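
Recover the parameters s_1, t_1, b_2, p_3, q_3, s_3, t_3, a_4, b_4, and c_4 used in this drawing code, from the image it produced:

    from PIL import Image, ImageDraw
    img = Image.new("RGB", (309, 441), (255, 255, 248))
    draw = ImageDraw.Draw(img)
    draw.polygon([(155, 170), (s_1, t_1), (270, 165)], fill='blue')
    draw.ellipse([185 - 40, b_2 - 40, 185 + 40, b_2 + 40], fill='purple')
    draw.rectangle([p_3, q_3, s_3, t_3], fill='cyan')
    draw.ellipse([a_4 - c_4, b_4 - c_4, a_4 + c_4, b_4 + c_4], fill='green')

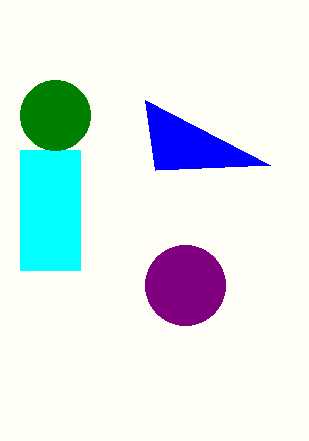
s_1 = 145; t_1 = 100; b_2 = 285; p_3 = 20; q_3 = 150; s_3 = 80; t_3 = 270; a_4 = 55; b_4 = 115; c_4 = 35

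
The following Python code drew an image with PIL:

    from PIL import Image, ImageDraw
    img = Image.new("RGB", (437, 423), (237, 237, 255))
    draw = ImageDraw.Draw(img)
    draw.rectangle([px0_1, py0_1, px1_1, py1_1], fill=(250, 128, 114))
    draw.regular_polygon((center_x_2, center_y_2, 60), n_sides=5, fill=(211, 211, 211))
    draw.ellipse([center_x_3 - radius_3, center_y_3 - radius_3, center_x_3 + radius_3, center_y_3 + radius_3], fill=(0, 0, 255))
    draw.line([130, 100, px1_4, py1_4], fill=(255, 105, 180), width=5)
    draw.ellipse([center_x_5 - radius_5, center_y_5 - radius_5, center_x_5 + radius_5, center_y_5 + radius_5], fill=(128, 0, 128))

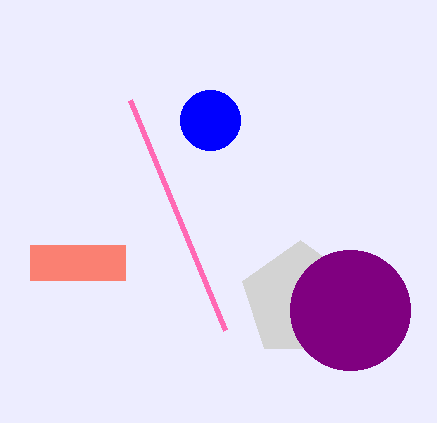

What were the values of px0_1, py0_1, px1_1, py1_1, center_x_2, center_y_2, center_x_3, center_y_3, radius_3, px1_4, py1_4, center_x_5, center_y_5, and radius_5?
px0_1 = 30
py0_1 = 245
px1_1 = 125
py1_1 = 280
center_x_2 = 300
center_y_2 = 300
center_x_3 = 210
center_y_3 = 120
radius_3 = 30
px1_4 = 225
py1_4 = 330
center_x_5 = 350
center_y_5 = 310
radius_5 = 60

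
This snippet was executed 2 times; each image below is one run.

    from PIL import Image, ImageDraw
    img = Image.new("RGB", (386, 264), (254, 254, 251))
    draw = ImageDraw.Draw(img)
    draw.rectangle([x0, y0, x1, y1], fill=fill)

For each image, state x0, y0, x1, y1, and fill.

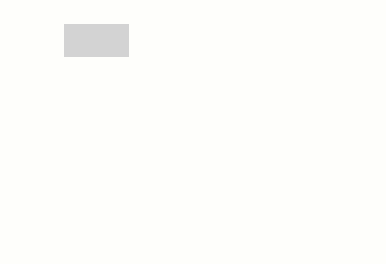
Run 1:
x0 = 64, y0 = 24, x1 = 128, y1 = 56, fill = 'lightgray'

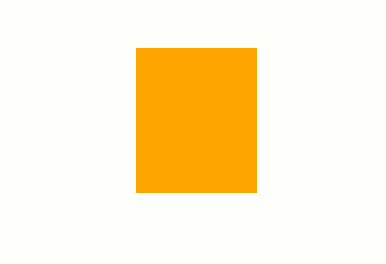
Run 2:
x0 = 136
y0 = 48
x1 = 256
y1 = 192
fill = 'orange'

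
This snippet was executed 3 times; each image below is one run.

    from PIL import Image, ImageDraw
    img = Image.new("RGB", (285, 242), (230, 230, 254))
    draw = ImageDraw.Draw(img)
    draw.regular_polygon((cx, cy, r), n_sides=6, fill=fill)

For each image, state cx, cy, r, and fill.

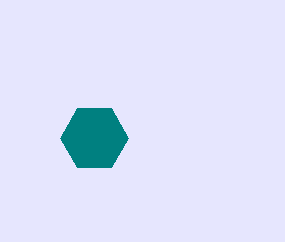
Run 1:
cx = 94, cy = 138, r = 34, fill = 'teal'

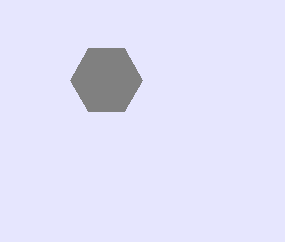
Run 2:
cx = 106
cy = 80
r = 36
fill = 'gray'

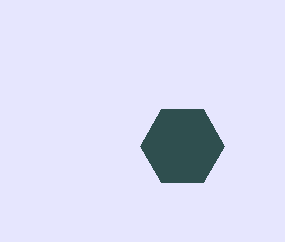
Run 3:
cx = 182, cy = 146, r = 42, fill = 'darkslategray'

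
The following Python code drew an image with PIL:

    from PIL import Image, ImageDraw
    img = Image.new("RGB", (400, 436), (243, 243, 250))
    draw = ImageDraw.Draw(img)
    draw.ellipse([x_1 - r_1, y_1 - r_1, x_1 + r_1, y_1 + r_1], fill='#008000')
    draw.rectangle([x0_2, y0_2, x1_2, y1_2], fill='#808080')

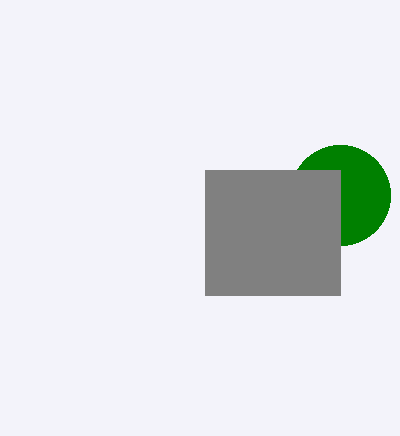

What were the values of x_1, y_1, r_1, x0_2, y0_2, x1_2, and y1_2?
x_1 = 340, y_1 = 195, r_1 = 50, x0_2 = 205, y0_2 = 170, x1_2 = 340, y1_2 = 295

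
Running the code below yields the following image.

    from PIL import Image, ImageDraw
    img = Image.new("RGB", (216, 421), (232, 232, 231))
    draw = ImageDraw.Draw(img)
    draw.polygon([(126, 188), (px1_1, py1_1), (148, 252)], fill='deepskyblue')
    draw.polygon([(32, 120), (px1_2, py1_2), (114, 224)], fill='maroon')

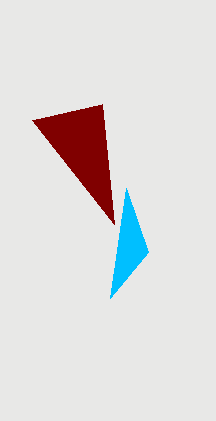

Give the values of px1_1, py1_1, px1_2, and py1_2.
px1_1 = 110
py1_1 = 298
px1_2 = 102
py1_2 = 104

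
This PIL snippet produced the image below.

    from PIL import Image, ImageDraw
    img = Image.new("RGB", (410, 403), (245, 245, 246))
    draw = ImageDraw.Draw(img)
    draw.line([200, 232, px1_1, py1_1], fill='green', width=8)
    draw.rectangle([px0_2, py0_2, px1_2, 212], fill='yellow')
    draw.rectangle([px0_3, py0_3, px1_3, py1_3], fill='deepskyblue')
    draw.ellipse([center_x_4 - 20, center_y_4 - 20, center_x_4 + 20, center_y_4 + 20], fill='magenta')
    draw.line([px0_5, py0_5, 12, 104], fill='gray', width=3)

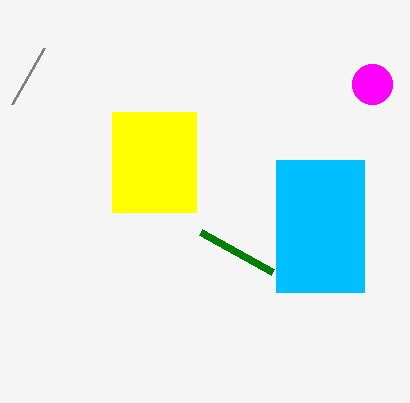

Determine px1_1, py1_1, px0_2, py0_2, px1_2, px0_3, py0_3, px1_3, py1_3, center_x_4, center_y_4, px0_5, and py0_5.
px1_1 = 272; py1_1 = 272; px0_2 = 112; py0_2 = 112; px1_2 = 196; px0_3 = 276; py0_3 = 160; px1_3 = 364; py1_3 = 292; center_x_4 = 372; center_y_4 = 84; px0_5 = 44; py0_5 = 48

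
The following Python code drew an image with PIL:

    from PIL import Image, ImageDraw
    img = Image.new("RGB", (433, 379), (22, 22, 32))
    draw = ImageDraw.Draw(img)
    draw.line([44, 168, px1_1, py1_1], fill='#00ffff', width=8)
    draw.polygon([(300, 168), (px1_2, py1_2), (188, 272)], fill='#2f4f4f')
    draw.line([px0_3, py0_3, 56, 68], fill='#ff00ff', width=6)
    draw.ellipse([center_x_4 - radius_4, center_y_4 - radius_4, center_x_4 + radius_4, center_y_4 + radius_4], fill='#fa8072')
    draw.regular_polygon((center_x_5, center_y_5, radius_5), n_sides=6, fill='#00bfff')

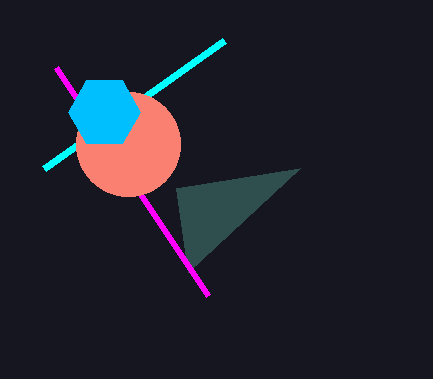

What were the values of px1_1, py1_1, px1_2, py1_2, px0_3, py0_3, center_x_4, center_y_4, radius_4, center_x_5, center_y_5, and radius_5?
px1_1 = 224
py1_1 = 40
px1_2 = 176
py1_2 = 188
px0_3 = 208
py0_3 = 296
center_x_4 = 128
center_y_4 = 144
radius_4 = 52
center_x_5 = 104
center_y_5 = 112
radius_5 = 36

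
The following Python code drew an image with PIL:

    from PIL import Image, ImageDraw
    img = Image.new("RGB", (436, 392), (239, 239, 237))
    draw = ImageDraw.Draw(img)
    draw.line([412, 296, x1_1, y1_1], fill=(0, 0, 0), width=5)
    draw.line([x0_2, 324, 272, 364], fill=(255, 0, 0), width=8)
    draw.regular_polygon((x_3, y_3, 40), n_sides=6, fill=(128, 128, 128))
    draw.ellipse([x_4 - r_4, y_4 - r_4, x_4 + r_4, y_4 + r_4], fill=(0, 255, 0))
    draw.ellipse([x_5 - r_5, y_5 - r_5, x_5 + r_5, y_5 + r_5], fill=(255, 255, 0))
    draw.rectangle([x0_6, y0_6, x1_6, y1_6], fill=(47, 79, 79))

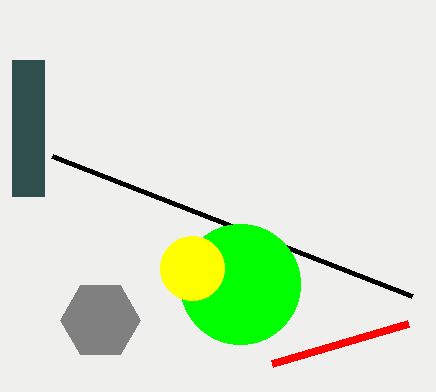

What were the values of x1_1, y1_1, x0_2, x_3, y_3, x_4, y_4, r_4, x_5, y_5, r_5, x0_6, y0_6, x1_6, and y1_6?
x1_1 = 52; y1_1 = 156; x0_2 = 408; x_3 = 100; y_3 = 320; x_4 = 240; y_4 = 284; r_4 = 60; x_5 = 192; y_5 = 268; r_5 = 32; x0_6 = 12; y0_6 = 60; x1_6 = 44; y1_6 = 196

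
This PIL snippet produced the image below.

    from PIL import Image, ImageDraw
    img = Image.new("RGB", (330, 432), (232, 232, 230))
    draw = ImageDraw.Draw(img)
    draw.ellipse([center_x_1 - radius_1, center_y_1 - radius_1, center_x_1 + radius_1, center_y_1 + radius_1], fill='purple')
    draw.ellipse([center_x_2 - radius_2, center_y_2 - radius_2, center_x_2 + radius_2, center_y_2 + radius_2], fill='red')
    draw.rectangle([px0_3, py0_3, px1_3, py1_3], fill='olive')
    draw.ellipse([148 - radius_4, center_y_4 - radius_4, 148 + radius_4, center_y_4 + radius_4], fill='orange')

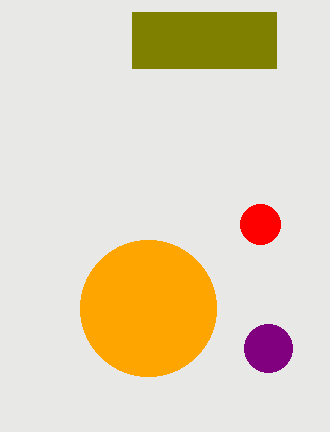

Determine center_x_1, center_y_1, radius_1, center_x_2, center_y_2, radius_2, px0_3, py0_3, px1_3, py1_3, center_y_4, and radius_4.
center_x_1 = 268
center_y_1 = 348
radius_1 = 24
center_x_2 = 260
center_y_2 = 224
radius_2 = 20
px0_3 = 132
py0_3 = 12
px1_3 = 276
py1_3 = 68
center_y_4 = 308
radius_4 = 68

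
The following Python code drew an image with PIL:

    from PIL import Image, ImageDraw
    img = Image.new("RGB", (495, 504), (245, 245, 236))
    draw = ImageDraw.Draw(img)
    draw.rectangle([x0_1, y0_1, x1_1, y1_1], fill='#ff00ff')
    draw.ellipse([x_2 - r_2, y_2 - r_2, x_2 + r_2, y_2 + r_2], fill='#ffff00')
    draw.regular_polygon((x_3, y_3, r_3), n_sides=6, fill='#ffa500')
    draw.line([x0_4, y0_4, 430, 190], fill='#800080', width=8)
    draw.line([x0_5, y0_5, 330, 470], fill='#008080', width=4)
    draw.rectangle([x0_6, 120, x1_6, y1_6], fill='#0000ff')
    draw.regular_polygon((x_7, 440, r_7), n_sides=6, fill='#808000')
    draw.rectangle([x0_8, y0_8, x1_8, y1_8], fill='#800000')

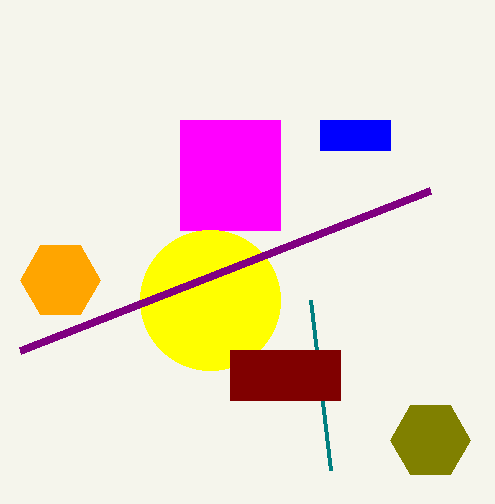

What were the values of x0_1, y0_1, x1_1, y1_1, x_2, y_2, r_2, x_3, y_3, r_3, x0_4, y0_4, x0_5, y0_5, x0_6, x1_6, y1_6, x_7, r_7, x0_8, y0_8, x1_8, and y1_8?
x0_1 = 180, y0_1 = 120, x1_1 = 280, y1_1 = 230, x_2 = 210, y_2 = 300, r_2 = 70, x_3 = 60, y_3 = 280, r_3 = 40, x0_4 = 20, y0_4 = 350, x0_5 = 310, y0_5 = 300, x0_6 = 320, x1_6 = 390, y1_6 = 150, x_7 = 430, r_7 = 40, x0_8 = 230, y0_8 = 350, x1_8 = 340, y1_8 = 400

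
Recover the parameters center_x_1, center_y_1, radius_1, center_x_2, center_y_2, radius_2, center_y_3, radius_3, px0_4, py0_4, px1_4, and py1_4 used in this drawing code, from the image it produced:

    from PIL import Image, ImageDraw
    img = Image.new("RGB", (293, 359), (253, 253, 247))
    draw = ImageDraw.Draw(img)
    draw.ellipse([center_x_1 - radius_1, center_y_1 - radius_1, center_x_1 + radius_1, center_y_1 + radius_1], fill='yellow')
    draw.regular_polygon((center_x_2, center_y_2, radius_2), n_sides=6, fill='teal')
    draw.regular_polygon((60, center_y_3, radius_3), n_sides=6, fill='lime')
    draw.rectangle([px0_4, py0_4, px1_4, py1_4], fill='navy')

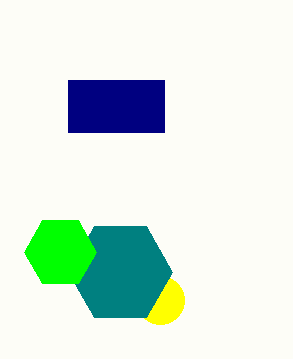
center_x_1 = 160; center_y_1 = 300; radius_1 = 24; center_x_2 = 120; center_y_2 = 272; radius_2 = 52; center_y_3 = 252; radius_3 = 36; px0_4 = 68; py0_4 = 80; px1_4 = 164; py1_4 = 132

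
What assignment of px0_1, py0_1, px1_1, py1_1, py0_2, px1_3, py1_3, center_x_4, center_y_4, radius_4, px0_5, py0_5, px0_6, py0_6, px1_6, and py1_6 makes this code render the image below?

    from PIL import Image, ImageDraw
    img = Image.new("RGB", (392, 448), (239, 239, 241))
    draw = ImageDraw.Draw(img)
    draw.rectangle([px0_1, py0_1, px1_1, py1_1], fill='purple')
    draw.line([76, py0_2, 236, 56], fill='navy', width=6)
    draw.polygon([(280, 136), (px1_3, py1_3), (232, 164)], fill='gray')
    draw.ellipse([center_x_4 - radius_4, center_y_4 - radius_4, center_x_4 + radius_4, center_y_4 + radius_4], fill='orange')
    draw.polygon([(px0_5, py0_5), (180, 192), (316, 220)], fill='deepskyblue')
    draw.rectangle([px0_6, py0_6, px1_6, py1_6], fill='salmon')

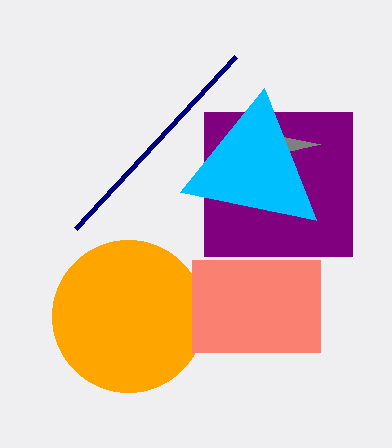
px0_1 = 204, py0_1 = 112, px1_1 = 352, py1_1 = 256, py0_2 = 228, px1_3 = 320, py1_3 = 144, center_x_4 = 128, center_y_4 = 316, radius_4 = 76, px0_5 = 264, py0_5 = 88, px0_6 = 192, py0_6 = 260, px1_6 = 320, py1_6 = 352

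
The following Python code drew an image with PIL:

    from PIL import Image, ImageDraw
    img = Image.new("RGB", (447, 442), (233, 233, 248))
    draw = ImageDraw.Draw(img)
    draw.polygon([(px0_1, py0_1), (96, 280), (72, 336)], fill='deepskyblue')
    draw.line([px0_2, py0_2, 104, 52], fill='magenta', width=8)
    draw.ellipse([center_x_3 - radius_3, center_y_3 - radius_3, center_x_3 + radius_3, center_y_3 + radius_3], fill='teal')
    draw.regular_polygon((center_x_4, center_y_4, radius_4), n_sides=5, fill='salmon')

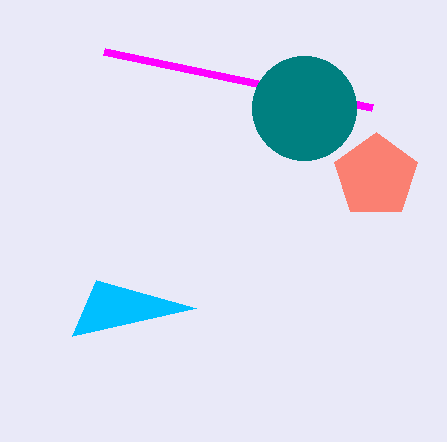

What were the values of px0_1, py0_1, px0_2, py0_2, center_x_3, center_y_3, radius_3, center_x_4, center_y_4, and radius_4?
px0_1 = 196, py0_1 = 308, px0_2 = 372, py0_2 = 108, center_x_3 = 304, center_y_3 = 108, radius_3 = 52, center_x_4 = 376, center_y_4 = 176, radius_4 = 44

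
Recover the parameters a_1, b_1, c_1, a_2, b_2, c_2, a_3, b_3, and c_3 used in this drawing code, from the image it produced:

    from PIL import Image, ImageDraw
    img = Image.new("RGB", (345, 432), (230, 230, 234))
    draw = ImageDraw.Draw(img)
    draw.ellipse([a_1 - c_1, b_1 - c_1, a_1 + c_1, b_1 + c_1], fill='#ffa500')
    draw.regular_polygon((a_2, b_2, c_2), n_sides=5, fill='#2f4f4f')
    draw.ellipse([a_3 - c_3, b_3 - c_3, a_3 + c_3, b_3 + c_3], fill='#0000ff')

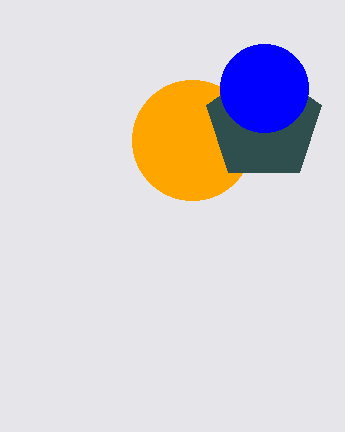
a_1 = 192
b_1 = 140
c_1 = 60
a_2 = 264
b_2 = 124
c_2 = 60
a_3 = 264
b_3 = 88
c_3 = 44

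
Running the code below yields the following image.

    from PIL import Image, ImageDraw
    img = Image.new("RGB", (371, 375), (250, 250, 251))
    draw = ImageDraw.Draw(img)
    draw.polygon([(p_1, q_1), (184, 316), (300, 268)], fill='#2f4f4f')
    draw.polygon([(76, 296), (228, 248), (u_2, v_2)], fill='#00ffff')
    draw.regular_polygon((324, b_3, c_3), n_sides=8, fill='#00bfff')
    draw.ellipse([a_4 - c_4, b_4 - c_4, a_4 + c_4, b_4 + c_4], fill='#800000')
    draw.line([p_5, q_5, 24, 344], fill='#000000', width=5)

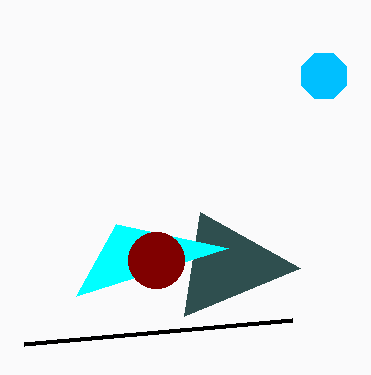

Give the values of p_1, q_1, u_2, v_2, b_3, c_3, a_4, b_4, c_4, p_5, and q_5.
p_1 = 200, q_1 = 212, u_2 = 116, v_2 = 224, b_3 = 76, c_3 = 24, a_4 = 156, b_4 = 260, c_4 = 28, p_5 = 292, q_5 = 320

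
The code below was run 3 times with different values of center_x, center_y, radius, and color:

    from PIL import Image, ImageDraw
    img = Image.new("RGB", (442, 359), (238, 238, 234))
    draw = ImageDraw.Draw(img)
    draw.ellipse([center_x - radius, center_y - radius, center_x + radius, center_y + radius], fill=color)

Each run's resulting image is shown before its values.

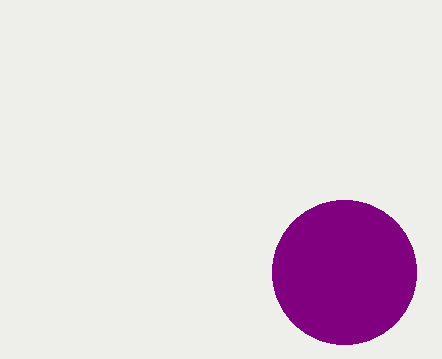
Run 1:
center_x = 344; center_y = 272; radius = 72; color = 'purple'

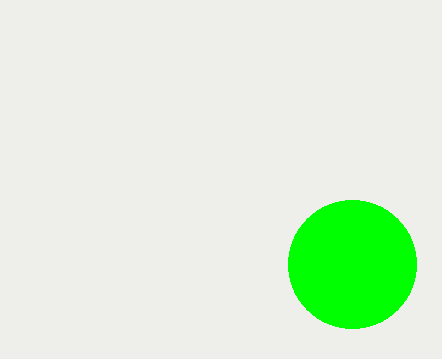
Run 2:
center_x = 352; center_y = 264; radius = 64; color = 'lime'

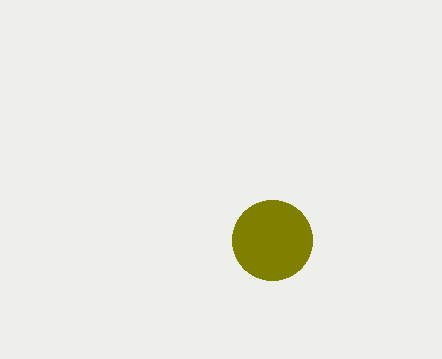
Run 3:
center_x = 272, center_y = 240, radius = 40, color = 'olive'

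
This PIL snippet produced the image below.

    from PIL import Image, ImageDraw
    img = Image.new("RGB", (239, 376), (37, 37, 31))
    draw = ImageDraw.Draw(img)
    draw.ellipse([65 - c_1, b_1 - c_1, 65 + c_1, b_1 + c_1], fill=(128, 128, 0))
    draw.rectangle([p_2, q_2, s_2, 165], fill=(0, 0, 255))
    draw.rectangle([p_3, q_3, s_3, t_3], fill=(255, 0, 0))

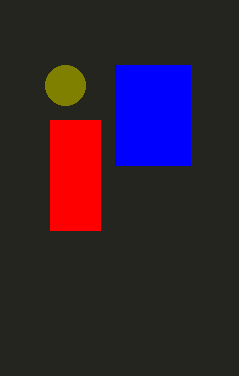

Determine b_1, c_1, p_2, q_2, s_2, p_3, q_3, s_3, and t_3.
b_1 = 85; c_1 = 20; p_2 = 115; q_2 = 65; s_2 = 190; p_3 = 50; q_3 = 120; s_3 = 100; t_3 = 230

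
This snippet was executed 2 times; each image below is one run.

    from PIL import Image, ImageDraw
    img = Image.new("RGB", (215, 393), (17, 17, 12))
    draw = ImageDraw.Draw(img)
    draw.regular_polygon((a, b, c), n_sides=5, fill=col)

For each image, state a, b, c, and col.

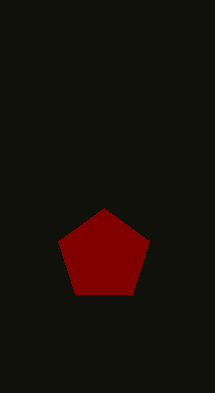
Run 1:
a = 104; b = 256; c = 48; col = 'maroon'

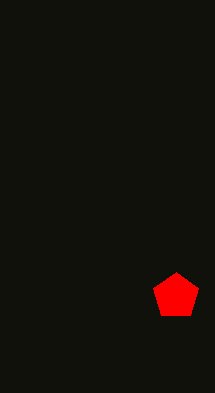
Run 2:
a = 176
b = 296
c = 24
col = 'red'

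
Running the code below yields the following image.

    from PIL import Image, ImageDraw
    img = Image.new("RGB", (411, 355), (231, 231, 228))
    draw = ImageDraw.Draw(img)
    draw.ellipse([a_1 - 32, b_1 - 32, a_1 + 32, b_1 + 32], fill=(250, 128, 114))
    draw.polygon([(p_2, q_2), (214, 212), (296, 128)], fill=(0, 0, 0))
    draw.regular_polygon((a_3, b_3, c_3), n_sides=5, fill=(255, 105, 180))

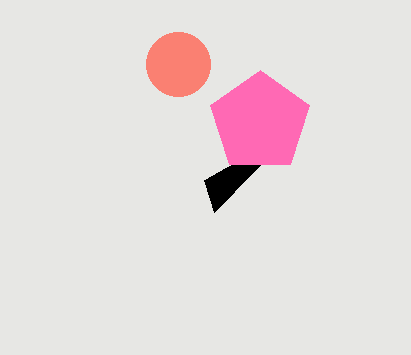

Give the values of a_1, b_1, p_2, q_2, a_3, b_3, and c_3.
a_1 = 178; b_1 = 64; p_2 = 204; q_2 = 180; a_3 = 260; b_3 = 122; c_3 = 52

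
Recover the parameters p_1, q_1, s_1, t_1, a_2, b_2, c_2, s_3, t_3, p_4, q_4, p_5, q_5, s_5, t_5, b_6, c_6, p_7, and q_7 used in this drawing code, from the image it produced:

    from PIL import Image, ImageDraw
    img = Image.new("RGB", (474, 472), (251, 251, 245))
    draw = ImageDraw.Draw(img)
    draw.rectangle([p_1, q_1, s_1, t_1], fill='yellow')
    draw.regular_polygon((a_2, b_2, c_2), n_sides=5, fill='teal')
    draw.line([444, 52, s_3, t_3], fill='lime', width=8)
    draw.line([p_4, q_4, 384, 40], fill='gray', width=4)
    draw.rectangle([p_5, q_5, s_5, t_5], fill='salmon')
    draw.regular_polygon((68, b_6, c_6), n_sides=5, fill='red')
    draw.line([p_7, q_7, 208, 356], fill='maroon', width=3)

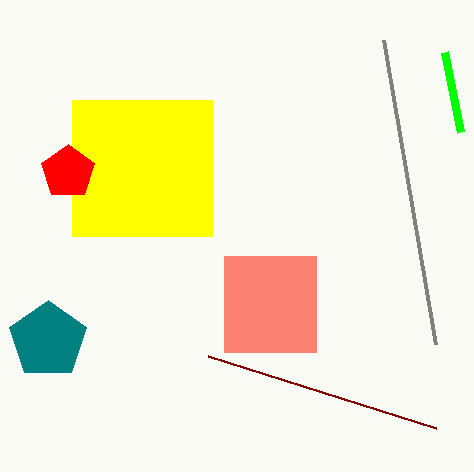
p_1 = 72; q_1 = 100; s_1 = 212; t_1 = 236; a_2 = 48; b_2 = 340; c_2 = 40; s_3 = 460; t_3 = 132; p_4 = 436; q_4 = 344; p_5 = 224; q_5 = 256; s_5 = 316; t_5 = 352; b_6 = 172; c_6 = 28; p_7 = 436; q_7 = 428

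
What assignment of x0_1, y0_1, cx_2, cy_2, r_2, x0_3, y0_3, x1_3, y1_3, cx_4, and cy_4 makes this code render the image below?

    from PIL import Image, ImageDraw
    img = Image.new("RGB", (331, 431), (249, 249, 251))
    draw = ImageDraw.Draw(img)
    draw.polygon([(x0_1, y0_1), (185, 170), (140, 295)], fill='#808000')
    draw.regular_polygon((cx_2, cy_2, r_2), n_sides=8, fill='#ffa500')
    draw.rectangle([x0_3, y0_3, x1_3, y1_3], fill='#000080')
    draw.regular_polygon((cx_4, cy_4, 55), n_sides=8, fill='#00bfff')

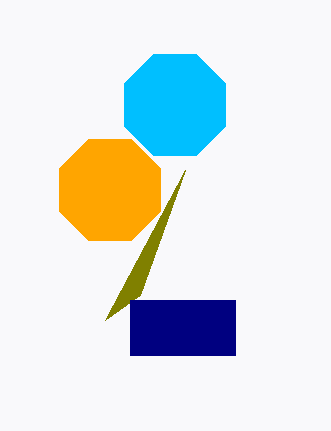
x0_1 = 105
y0_1 = 320
cx_2 = 110
cy_2 = 190
r_2 = 55
x0_3 = 130
y0_3 = 300
x1_3 = 235
y1_3 = 355
cx_4 = 175
cy_4 = 105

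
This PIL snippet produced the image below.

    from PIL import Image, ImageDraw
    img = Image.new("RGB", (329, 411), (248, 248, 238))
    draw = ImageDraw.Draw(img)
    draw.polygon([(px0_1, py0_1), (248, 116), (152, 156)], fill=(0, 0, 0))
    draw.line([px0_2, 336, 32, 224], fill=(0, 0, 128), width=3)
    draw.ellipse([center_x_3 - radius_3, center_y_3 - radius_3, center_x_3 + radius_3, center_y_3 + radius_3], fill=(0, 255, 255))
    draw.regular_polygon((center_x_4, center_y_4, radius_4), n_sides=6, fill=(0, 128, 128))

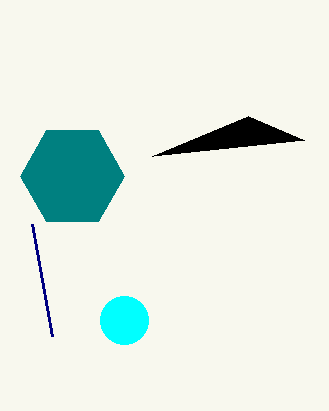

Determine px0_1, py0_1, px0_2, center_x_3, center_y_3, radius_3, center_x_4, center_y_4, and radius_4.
px0_1 = 304, py0_1 = 140, px0_2 = 52, center_x_3 = 124, center_y_3 = 320, radius_3 = 24, center_x_4 = 72, center_y_4 = 176, radius_4 = 52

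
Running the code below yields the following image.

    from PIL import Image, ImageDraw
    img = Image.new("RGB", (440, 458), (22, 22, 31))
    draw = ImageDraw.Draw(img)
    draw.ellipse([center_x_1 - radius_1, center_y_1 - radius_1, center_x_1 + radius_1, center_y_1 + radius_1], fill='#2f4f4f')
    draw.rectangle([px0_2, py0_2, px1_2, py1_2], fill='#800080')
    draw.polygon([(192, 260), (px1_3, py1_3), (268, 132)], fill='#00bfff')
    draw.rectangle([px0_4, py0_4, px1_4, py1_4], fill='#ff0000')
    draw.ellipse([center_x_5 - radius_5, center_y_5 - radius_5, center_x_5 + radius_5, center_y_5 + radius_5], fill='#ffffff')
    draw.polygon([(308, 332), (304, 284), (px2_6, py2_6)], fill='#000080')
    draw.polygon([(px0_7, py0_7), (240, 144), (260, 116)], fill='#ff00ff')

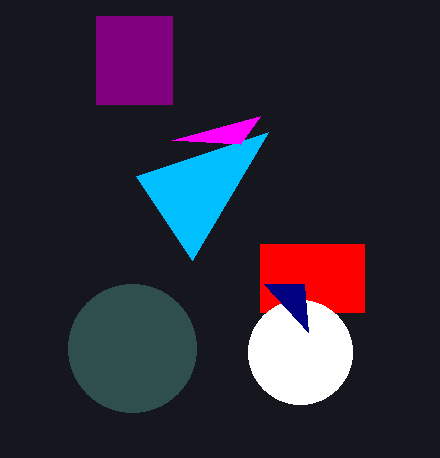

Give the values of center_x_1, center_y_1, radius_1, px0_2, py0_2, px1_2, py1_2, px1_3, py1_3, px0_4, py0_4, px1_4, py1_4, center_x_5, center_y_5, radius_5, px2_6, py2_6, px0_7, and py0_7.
center_x_1 = 132
center_y_1 = 348
radius_1 = 64
px0_2 = 96
py0_2 = 16
px1_2 = 172
py1_2 = 104
px1_3 = 136
py1_3 = 176
px0_4 = 260
py0_4 = 244
px1_4 = 364
py1_4 = 312
center_x_5 = 300
center_y_5 = 352
radius_5 = 52
px2_6 = 264
py2_6 = 284
px0_7 = 172
py0_7 = 140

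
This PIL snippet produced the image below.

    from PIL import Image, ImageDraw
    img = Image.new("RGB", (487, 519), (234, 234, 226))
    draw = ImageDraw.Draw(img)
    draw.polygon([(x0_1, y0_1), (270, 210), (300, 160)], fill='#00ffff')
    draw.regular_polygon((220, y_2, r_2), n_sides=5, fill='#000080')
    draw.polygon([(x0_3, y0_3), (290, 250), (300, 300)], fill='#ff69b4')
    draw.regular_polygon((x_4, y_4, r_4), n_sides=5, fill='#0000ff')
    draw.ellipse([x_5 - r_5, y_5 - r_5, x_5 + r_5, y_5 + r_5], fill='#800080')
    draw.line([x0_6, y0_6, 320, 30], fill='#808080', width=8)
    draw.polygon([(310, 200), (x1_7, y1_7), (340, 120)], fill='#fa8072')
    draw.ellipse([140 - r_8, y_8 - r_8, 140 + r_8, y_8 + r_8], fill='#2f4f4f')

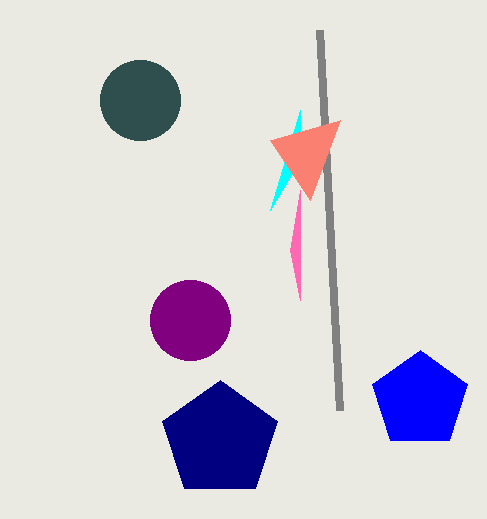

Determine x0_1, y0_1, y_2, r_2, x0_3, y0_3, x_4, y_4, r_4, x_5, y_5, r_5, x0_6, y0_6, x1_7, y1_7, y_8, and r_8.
x0_1 = 300, y0_1 = 110, y_2 = 440, r_2 = 60, x0_3 = 300, y0_3 = 190, x_4 = 420, y_4 = 400, r_4 = 50, x_5 = 190, y_5 = 320, r_5 = 40, x0_6 = 340, y0_6 = 410, x1_7 = 270, y1_7 = 140, y_8 = 100, r_8 = 40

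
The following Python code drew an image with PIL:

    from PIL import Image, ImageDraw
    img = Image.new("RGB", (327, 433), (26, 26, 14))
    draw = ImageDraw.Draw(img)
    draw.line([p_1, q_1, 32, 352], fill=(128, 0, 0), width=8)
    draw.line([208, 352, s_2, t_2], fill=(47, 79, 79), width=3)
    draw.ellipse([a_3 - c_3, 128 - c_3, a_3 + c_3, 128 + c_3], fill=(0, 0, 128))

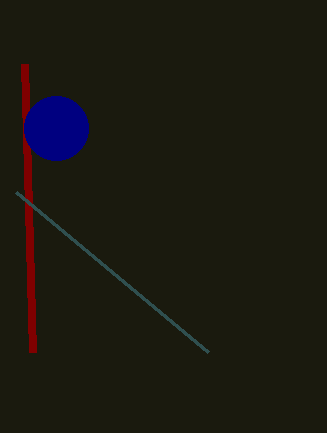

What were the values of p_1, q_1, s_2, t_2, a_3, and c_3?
p_1 = 24; q_1 = 64; s_2 = 16; t_2 = 192; a_3 = 56; c_3 = 32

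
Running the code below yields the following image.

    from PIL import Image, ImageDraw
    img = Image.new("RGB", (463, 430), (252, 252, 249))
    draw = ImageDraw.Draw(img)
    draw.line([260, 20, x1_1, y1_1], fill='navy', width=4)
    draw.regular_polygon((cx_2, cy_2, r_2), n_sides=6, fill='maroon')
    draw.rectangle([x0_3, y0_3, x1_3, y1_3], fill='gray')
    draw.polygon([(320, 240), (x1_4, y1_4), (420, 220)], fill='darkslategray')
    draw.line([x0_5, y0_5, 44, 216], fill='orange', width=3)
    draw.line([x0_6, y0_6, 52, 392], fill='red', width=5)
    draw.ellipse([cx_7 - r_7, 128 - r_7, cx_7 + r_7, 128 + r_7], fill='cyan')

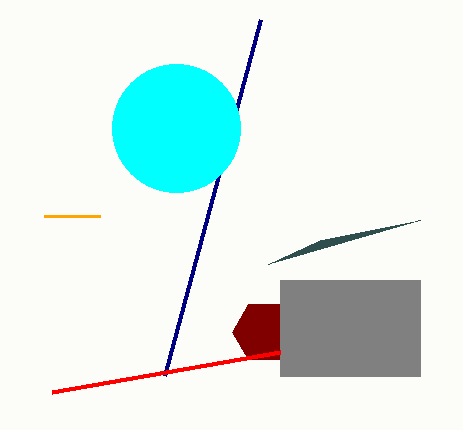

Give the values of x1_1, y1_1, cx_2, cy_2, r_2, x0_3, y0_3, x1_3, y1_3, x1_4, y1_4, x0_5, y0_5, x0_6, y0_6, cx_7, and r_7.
x1_1 = 164
y1_1 = 376
cx_2 = 264
cy_2 = 332
r_2 = 32
x0_3 = 280
y0_3 = 280
x1_3 = 420
y1_3 = 376
x1_4 = 268
y1_4 = 264
x0_5 = 100
y0_5 = 216
x0_6 = 280
y0_6 = 352
cx_7 = 176
r_7 = 64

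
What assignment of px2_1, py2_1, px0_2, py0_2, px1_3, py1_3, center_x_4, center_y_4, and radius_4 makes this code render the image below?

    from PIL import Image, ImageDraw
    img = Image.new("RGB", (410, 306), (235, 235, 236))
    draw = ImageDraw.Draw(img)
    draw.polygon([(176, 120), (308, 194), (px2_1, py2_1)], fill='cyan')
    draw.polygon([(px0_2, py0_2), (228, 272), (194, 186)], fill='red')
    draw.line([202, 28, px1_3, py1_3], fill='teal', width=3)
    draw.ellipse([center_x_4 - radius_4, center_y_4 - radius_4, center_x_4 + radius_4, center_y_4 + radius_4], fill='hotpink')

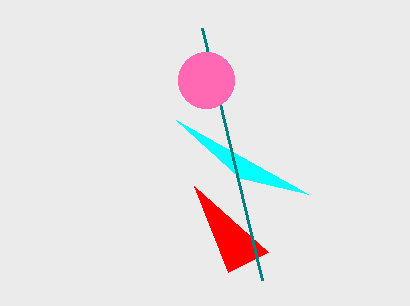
px2_1 = 240, py2_1 = 178, px0_2 = 268, py0_2 = 252, px1_3 = 262, py1_3 = 280, center_x_4 = 206, center_y_4 = 80, radius_4 = 28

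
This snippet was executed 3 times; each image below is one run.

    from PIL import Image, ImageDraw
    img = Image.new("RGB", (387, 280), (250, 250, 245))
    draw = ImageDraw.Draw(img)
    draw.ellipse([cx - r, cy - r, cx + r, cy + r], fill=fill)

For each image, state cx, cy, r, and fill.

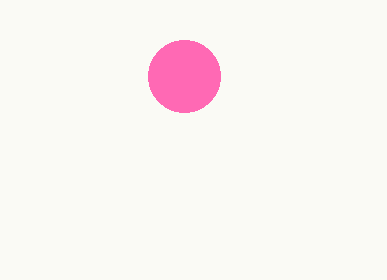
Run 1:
cx = 184, cy = 76, r = 36, fill = 'hotpink'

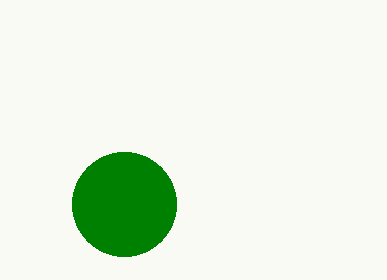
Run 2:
cx = 124; cy = 204; r = 52; fill = 'green'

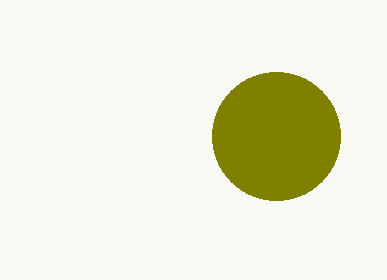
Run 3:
cx = 276, cy = 136, r = 64, fill = 'olive'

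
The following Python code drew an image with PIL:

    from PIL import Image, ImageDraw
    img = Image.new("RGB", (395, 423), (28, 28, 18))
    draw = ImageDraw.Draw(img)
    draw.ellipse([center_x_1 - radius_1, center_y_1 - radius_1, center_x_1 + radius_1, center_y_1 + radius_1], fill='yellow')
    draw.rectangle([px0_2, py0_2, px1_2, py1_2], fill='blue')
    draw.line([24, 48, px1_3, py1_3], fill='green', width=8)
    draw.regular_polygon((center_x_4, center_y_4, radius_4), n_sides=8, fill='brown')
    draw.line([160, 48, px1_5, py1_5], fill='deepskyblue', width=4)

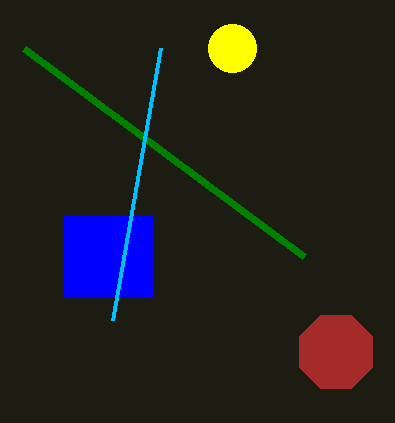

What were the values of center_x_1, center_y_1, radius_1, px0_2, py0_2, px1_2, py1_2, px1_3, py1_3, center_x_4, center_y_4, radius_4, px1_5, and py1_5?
center_x_1 = 232; center_y_1 = 48; radius_1 = 24; px0_2 = 64; py0_2 = 216; px1_2 = 152; py1_2 = 296; px1_3 = 304; py1_3 = 256; center_x_4 = 336; center_y_4 = 352; radius_4 = 40; px1_5 = 112; py1_5 = 320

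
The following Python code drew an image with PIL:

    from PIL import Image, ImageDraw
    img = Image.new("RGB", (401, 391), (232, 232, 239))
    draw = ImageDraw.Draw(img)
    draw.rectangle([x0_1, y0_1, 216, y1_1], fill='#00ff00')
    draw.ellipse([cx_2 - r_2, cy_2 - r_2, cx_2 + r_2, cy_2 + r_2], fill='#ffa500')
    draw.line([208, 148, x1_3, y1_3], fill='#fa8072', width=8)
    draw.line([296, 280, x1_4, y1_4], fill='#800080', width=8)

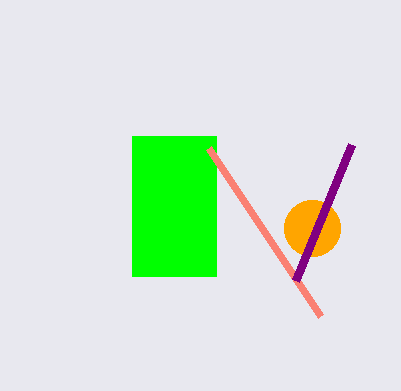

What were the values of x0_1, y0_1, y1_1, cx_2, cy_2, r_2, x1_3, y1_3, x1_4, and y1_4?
x0_1 = 132; y0_1 = 136; y1_1 = 276; cx_2 = 312; cy_2 = 228; r_2 = 28; x1_3 = 320; y1_3 = 316; x1_4 = 352; y1_4 = 144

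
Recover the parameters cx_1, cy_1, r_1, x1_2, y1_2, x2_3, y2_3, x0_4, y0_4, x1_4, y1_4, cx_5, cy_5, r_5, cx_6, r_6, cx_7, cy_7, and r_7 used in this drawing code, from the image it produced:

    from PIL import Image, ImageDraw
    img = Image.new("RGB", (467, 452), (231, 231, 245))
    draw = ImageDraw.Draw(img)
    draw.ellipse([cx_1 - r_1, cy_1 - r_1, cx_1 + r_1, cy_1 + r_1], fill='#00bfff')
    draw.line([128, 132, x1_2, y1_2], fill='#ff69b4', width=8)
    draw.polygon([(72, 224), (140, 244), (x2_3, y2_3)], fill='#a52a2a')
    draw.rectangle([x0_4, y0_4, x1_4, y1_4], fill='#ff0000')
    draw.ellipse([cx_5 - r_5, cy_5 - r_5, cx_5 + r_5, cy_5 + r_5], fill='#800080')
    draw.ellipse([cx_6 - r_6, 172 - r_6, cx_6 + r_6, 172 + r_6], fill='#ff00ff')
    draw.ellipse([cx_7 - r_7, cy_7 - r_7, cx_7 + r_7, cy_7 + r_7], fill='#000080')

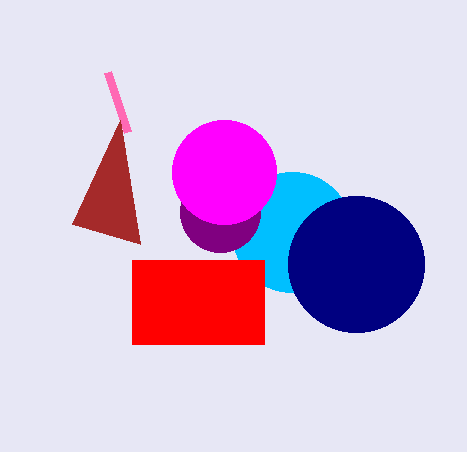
cx_1 = 292; cy_1 = 232; r_1 = 60; x1_2 = 108; y1_2 = 72; x2_3 = 120; y2_3 = 120; x0_4 = 132; y0_4 = 260; x1_4 = 264; y1_4 = 344; cx_5 = 220; cy_5 = 212; r_5 = 40; cx_6 = 224; r_6 = 52; cx_7 = 356; cy_7 = 264; r_7 = 68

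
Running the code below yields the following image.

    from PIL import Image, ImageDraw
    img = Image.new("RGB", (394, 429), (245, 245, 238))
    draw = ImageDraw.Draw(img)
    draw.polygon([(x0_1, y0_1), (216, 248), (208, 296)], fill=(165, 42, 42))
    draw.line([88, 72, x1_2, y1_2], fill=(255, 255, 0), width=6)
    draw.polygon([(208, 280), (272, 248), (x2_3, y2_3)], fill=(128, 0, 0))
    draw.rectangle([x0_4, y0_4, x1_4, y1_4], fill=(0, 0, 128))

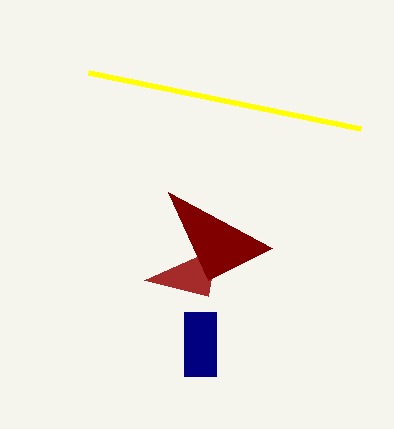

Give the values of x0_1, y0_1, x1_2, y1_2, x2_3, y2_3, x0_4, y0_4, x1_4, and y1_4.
x0_1 = 144, y0_1 = 280, x1_2 = 360, y1_2 = 128, x2_3 = 168, y2_3 = 192, x0_4 = 184, y0_4 = 312, x1_4 = 216, y1_4 = 376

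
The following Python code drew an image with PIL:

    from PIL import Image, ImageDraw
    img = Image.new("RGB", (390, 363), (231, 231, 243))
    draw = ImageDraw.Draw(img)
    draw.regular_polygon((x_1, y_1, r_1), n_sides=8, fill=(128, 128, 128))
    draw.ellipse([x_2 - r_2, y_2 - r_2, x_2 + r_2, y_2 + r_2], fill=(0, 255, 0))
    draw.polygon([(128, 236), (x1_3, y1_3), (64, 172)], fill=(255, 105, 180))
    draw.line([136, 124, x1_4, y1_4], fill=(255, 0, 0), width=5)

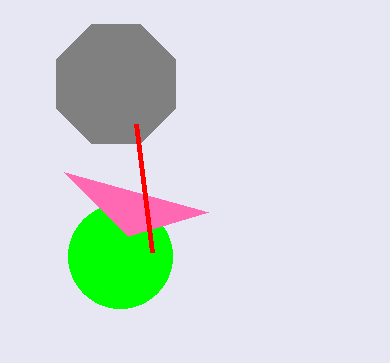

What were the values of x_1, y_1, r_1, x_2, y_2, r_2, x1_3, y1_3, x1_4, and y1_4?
x_1 = 116
y_1 = 84
r_1 = 64
x_2 = 120
y_2 = 256
r_2 = 52
x1_3 = 208
y1_3 = 212
x1_4 = 152
y1_4 = 252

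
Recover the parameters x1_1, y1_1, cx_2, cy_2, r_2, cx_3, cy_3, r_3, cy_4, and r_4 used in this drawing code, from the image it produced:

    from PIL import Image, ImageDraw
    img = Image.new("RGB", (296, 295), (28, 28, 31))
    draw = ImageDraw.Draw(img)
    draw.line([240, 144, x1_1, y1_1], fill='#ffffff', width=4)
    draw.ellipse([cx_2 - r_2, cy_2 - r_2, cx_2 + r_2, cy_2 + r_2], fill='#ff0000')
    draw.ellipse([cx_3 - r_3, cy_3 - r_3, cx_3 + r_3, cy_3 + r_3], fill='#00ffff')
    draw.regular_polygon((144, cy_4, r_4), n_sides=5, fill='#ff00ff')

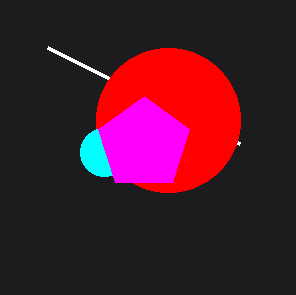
x1_1 = 48; y1_1 = 48; cx_2 = 168; cy_2 = 120; r_2 = 72; cx_3 = 104; cy_3 = 152; r_3 = 24; cy_4 = 144; r_4 = 48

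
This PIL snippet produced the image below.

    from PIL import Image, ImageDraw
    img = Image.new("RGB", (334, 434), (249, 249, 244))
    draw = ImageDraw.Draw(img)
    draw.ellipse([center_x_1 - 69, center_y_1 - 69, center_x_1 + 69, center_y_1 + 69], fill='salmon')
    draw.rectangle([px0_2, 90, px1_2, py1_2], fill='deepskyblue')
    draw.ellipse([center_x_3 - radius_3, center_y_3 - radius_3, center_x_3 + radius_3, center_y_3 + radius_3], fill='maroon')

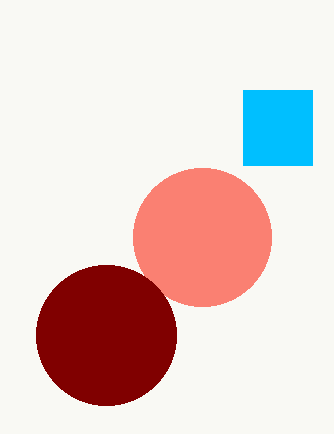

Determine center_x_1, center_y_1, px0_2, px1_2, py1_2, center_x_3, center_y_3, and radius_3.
center_x_1 = 202, center_y_1 = 237, px0_2 = 243, px1_2 = 312, py1_2 = 165, center_x_3 = 106, center_y_3 = 335, radius_3 = 70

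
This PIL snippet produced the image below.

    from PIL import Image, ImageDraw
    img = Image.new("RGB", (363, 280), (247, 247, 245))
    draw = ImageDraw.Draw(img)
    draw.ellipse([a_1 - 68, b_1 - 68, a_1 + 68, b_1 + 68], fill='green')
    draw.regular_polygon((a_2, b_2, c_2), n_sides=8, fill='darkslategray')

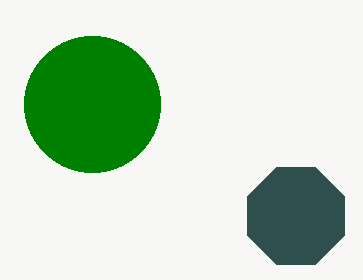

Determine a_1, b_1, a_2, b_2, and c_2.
a_1 = 92
b_1 = 104
a_2 = 296
b_2 = 216
c_2 = 52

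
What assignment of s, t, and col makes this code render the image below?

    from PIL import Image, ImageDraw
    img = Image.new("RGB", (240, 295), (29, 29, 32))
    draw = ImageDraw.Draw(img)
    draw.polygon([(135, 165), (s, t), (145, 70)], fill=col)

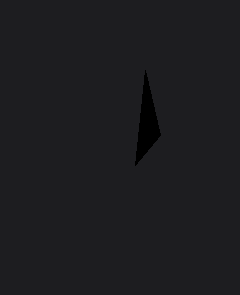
s = 160
t = 135
col = 'black'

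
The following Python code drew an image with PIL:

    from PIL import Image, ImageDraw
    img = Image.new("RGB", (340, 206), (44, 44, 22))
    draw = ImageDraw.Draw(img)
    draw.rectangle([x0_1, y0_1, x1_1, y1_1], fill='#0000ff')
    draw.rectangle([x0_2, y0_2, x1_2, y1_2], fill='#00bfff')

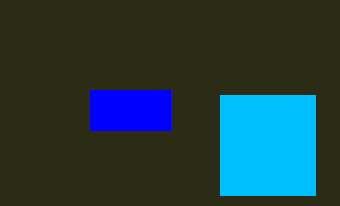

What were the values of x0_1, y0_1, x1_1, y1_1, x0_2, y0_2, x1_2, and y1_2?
x0_1 = 90
y0_1 = 90
x1_1 = 170
y1_1 = 130
x0_2 = 220
y0_2 = 95
x1_2 = 315
y1_2 = 195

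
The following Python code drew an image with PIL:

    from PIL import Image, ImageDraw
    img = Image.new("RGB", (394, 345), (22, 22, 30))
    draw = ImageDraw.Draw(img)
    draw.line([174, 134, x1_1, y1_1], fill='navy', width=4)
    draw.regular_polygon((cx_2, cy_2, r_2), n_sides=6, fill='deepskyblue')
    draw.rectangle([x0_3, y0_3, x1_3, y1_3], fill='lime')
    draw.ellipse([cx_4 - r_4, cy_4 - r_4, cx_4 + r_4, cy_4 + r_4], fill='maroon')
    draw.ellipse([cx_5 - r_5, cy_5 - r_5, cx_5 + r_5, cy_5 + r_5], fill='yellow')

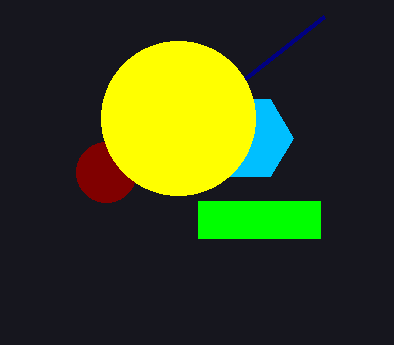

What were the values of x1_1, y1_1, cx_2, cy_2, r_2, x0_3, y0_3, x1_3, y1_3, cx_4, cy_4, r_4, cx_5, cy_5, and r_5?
x1_1 = 324, y1_1 = 16, cx_2 = 248, cy_2 = 138, r_2 = 45, x0_3 = 198, y0_3 = 201, x1_3 = 320, y1_3 = 238, cx_4 = 106, cy_4 = 172, r_4 = 30, cx_5 = 178, cy_5 = 118, r_5 = 77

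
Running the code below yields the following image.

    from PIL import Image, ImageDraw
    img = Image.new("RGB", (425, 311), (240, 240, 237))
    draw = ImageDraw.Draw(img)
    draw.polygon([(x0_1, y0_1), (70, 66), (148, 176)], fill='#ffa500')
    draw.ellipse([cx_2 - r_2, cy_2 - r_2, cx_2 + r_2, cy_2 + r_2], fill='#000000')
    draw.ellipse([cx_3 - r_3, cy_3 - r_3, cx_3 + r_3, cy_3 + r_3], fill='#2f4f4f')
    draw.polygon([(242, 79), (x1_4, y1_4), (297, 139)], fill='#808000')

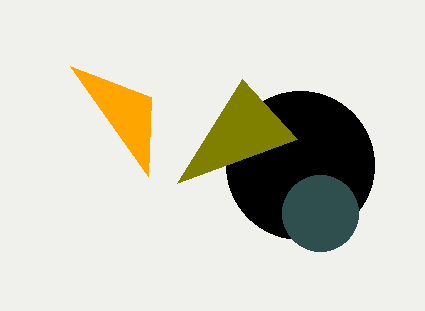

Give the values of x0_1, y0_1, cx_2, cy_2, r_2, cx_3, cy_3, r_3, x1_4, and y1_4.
x0_1 = 151
y0_1 = 97
cx_2 = 300
cy_2 = 165
r_2 = 74
cx_3 = 320
cy_3 = 213
r_3 = 38
x1_4 = 177
y1_4 = 183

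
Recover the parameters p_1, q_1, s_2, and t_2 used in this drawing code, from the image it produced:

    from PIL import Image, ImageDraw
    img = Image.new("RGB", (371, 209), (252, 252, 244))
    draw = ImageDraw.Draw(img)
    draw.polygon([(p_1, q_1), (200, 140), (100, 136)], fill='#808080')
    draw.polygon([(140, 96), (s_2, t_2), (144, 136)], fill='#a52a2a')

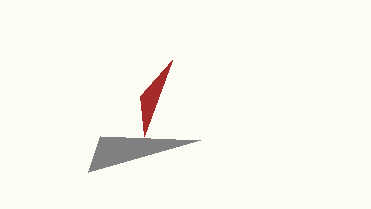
p_1 = 88, q_1 = 172, s_2 = 172, t_2 = 60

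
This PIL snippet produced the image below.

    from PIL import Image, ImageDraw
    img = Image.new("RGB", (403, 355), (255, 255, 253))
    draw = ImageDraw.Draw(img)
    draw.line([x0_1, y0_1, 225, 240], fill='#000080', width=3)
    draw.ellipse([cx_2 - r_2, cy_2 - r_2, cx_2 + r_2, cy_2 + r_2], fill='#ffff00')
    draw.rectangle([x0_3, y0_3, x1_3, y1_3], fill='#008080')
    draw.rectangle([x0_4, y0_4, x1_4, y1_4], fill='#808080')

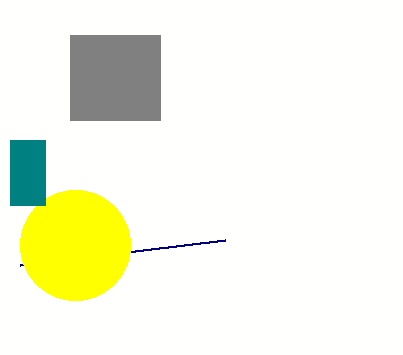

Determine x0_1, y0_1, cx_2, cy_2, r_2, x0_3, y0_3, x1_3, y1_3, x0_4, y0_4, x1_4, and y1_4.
x0_1 = 20, y0_1 = 265, cx_2 = 75, cy_2 = 245, r_2 = 55, x0_3 = 10, y0_3 = 140, x1_3 = 45, y1_3 = 205, x0_4 = 70, y0_4 = 35, x1_4 = 160, y1_4 = 120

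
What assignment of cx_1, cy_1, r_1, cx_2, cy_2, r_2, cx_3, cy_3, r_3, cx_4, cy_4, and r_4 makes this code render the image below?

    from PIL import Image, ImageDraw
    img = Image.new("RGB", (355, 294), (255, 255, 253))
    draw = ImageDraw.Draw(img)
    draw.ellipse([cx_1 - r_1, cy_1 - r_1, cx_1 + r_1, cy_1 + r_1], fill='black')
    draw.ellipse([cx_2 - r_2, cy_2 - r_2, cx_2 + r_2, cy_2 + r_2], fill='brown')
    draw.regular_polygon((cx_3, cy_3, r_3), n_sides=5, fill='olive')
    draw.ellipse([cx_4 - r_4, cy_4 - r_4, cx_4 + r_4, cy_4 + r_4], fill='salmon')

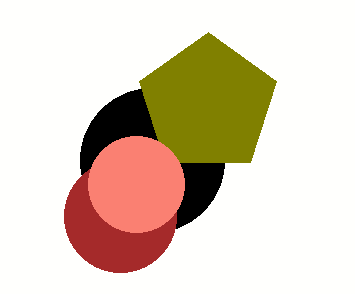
cx_1 = 152
cy_1 = 160
r_1 = 72
cx_2 = 120
cy_2 = 216
r_2 = 56
cx_3 = 208
cy_3 = 104
r_3 = 72
cx_4 = 136
cy_4 = 184
r_4 = 48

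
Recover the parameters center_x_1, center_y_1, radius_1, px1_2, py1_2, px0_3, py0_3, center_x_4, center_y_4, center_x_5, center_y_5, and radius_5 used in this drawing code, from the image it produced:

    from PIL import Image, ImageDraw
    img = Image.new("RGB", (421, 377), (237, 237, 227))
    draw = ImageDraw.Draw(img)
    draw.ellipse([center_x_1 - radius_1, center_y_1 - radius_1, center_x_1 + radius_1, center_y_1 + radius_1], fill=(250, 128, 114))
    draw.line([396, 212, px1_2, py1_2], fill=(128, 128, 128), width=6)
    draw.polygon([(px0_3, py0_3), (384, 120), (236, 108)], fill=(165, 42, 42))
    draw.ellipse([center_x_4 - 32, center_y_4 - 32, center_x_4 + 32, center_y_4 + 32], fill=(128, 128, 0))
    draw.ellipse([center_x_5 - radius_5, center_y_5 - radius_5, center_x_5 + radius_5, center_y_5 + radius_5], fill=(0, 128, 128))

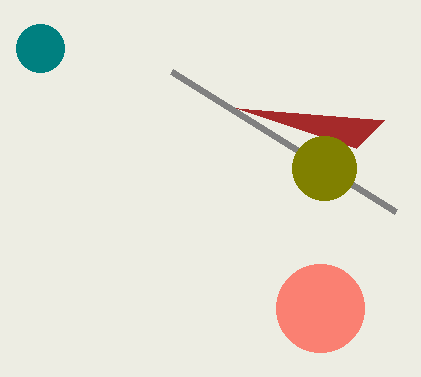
center_x_1 = 320
center_y_1 = 308
radius_1 = 44
px1_2 = 172
py1_2 = 72
px0_3 = 356
py0_3 = 148
center_x_4 = 324
center_y_4 = 168
center_x_5 = 40
center_y_5 = 48
radius_5 = 24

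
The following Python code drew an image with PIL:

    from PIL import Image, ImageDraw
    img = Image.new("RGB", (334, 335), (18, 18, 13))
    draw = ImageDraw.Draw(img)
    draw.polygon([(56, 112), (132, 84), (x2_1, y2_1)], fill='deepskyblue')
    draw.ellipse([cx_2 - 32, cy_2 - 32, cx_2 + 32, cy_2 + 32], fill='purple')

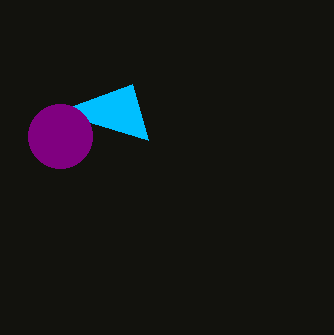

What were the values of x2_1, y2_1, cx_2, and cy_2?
x2_1 = 148, y2_1 = 140, cx_2 = 60, cy_2 = 136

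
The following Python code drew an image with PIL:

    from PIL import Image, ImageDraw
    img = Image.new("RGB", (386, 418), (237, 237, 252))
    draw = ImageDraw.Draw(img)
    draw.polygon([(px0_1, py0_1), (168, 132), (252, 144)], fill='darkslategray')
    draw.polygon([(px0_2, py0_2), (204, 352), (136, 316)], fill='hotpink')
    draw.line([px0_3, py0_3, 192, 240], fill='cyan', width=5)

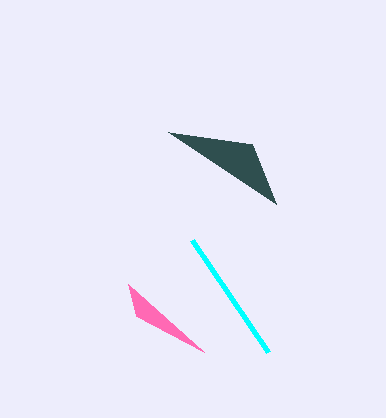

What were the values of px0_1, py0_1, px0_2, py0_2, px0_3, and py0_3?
px0_1 = 276; py0_1 = 204; px0_2 = 128; py0_2 = 284; px0_3 = 268; py0_3 = 352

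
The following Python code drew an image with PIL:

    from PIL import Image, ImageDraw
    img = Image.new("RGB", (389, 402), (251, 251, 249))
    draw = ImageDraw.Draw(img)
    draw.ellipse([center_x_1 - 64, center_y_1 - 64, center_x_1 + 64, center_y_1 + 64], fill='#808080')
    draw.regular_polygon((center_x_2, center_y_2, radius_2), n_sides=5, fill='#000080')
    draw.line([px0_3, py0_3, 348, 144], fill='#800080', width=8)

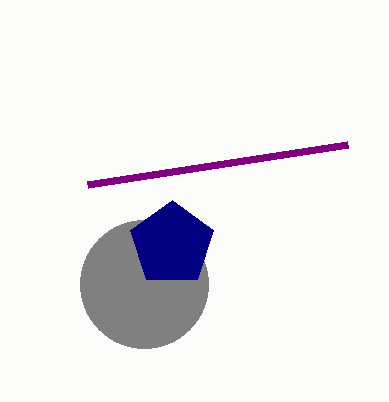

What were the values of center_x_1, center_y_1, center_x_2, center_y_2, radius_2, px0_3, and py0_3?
center_x_1 = 144
center_y_1 = 284
center_x_2 = 172
center_y_2 = 244
radius_2 = 44
px0_3 = 88
py0_3 = 184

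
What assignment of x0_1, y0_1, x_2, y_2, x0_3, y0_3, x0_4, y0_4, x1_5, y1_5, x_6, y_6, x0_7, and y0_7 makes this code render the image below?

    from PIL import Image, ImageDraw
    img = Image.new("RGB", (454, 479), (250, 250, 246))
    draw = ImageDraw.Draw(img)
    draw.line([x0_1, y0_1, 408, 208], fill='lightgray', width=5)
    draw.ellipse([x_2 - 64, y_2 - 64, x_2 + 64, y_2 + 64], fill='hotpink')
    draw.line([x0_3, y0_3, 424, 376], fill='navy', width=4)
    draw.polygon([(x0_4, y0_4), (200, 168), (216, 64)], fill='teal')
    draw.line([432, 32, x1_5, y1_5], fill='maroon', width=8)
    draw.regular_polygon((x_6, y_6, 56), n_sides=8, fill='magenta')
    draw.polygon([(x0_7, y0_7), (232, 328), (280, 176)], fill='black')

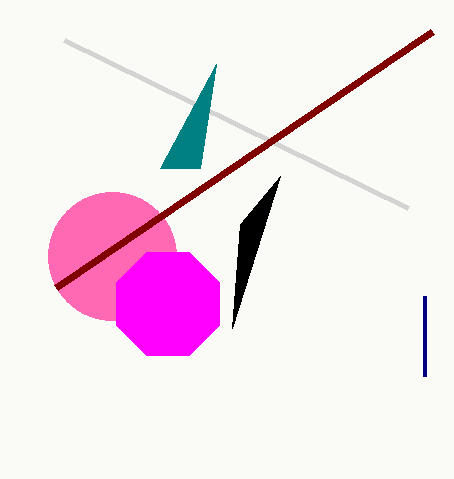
x0_1 = 64
y0_1 = 40
x_2 = 112
y_2 = 256
x0_3 = 424
y0_3 = 296
x0_4 = 160
y0_4 = 168
x1_5 = 56
y1_5 = 288
x_6 = 168
y_6 = 304
x0_7 = 240
y0_7 = 224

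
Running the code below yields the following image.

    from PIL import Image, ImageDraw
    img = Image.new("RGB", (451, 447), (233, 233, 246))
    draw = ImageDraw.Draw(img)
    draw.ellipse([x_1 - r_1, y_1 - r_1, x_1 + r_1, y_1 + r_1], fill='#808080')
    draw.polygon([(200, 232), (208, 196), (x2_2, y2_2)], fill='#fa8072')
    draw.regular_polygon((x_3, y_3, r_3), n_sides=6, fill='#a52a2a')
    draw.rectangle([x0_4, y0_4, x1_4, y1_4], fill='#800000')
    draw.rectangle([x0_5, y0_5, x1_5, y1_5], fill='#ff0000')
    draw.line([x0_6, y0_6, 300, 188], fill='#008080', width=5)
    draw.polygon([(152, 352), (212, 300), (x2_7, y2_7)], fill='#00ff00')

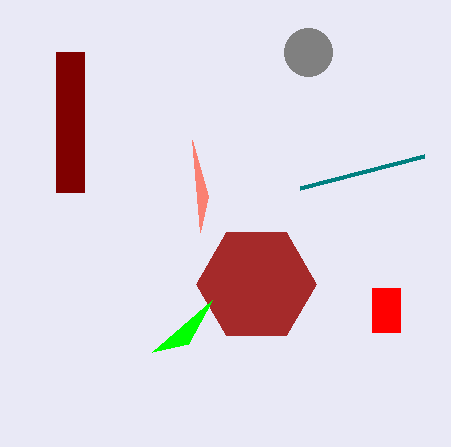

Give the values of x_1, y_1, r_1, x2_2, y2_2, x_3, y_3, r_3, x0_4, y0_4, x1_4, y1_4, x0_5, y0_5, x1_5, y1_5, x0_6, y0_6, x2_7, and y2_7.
x_1 = 308, y_1 = 52, r_1 = 24, x2_2 = 192, y2_2 = 140, x_3 = 256, y_3 = 284, r_3 = 60, x0_4 = 56, y0_4 = 52, x1_4 = 84, y1_4 = 192, x0_5 = 372, y0_5 = 288, x1_5 = 400, y1_5 = 332, x0_6 = 424, y0_6 = 156, x2_7 = 188, y2_7 = 344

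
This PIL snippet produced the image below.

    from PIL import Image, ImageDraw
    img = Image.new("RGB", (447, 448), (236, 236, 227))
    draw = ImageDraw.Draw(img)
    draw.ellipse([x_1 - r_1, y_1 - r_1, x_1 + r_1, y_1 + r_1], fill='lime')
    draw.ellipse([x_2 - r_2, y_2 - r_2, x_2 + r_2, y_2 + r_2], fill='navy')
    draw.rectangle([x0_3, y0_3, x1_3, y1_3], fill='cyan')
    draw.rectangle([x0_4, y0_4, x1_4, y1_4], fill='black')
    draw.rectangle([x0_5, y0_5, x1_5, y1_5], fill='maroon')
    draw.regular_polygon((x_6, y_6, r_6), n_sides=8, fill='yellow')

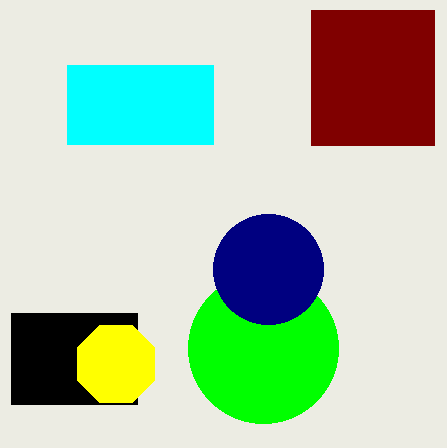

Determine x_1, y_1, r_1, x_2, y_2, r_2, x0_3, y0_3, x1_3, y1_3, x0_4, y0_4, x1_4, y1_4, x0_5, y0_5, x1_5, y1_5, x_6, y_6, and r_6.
x_1 = 263, y_1 = 348, r_1 = 75, x_2 = 268, y_2 = 269, r_2 = 55, x0_3 = 67, y0_3 = 65, x1_3 = 213, y1_3 = 144, x0_4 = 11, y0_4 = 313, x1_4 = 137, y1_4 = 404, x0_5 = 311, y0_5 = 10, x1_5 = 434, y1_5 = 145, x_6 = 116, y_6 = 364, r_6 = 42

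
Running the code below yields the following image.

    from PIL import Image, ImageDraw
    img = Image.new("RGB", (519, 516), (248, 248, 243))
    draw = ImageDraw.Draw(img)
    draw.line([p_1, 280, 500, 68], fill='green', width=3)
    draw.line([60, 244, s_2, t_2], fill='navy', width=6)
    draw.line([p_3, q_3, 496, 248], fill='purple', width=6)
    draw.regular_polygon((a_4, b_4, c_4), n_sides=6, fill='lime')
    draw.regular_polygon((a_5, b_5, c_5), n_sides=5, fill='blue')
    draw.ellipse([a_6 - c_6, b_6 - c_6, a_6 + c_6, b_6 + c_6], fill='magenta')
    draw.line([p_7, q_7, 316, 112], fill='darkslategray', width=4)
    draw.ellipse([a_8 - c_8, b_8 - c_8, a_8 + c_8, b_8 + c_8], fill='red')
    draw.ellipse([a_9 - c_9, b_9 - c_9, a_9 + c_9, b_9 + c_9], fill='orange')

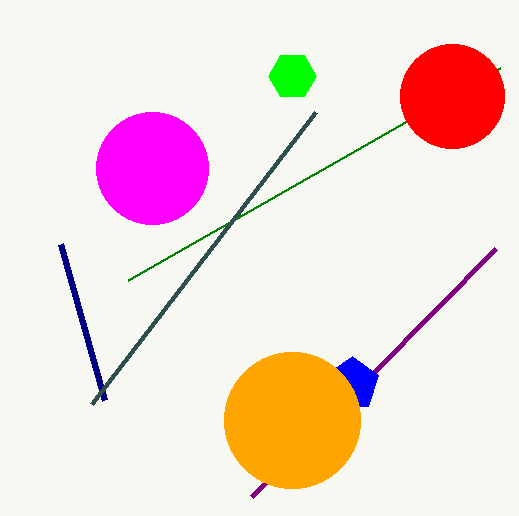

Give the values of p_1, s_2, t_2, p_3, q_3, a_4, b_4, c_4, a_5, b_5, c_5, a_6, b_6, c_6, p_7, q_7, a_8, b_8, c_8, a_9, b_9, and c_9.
p_1 = 128
s_2 = 104
t_2 = 400
p_3 = 252
q_3 = 496
a_4 = 292
b_4 = 76
c_4 = 24
a_5 = 352
b_5 = 384
c_5 = 28
a_6 = 152
b_6 = 168
c_6 = 56
p_7 = 92
q_7 = 404
a_8 = 452
b_8 = 96
c_8 = 52
a_9 = 292
b_9 = 420
c_9 = 68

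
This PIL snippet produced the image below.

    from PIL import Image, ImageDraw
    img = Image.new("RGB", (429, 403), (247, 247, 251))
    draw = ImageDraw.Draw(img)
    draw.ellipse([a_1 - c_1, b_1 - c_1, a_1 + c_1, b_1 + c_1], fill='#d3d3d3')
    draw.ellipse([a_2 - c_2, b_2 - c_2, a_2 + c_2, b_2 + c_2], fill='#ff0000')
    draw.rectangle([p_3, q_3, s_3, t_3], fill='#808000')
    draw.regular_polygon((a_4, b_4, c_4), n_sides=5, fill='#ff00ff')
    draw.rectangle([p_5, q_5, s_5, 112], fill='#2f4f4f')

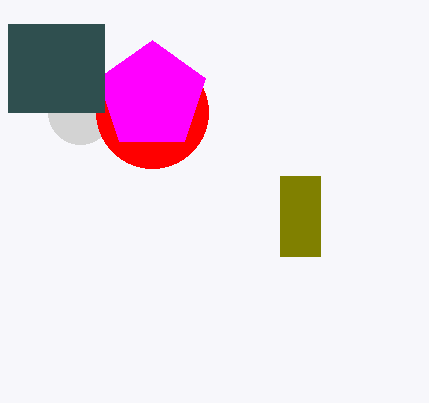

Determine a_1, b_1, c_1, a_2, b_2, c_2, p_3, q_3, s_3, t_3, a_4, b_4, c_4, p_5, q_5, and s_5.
a_1 = 80, b_1 = 112, c_1 = 32, a_2 = 152, b_2 = 112, c_2 = 56, p_3 = 280, q_3 = 176, s_3 = 320, t_3 = 256, a_4 = 152, b_4 = 96, c_4 = 56, p_5 = 8, q_5 = 24, s_5 = 104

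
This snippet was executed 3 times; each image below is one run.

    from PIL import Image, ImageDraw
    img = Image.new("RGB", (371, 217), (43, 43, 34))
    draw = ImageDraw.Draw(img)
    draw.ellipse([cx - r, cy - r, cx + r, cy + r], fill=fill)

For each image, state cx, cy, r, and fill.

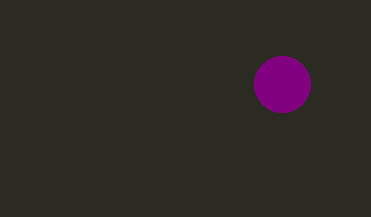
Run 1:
cx = 282, cy = 84, r = 28, fill = 'purple'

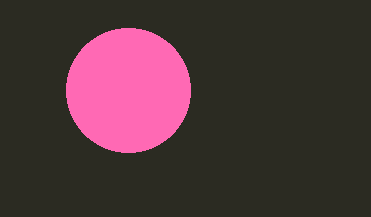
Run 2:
cx = 128; cy = 90; r = 62; fill = 'hotpink'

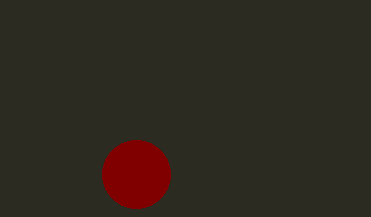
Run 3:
cx = 136; cy = 174; r = 34; fill = 'maroon'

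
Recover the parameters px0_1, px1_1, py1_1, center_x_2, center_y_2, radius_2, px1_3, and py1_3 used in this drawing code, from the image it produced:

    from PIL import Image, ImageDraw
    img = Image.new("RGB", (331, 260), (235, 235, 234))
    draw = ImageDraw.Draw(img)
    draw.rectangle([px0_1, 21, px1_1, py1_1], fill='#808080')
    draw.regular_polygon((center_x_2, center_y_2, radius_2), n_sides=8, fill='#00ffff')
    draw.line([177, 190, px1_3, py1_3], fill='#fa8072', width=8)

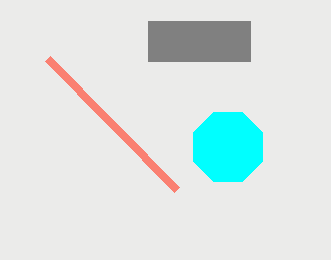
px0_1 = 148; px1_1 = 250; py1_1 = 61; center_x_2 = 228; center_y_2 = 147; radius_2 = 37; px1_3 = 48; py1_3 = 59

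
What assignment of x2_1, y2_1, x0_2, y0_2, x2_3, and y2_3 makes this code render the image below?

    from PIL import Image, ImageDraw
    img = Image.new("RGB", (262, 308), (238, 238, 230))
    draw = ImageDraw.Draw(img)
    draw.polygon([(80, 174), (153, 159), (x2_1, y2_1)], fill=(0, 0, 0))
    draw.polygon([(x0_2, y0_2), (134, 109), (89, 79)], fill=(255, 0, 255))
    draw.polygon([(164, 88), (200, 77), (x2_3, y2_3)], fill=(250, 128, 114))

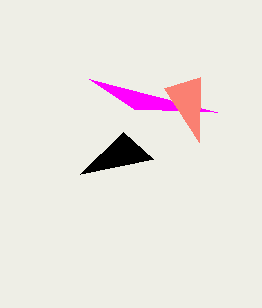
x2_1 = 123
y2_1 = 132
x0_2 = 217
y0_2 = 112
x2_3 = 199
y2_3 = 142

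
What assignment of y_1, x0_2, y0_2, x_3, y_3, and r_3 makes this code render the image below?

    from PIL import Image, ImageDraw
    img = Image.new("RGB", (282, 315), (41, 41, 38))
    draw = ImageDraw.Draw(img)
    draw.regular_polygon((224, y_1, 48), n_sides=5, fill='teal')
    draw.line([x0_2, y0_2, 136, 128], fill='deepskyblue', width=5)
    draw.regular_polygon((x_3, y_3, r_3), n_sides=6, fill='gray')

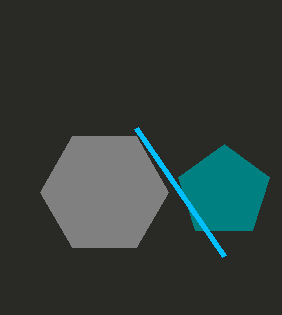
y_1 = 192; x0_2 = 224; y0_2 = 256; x_3 = 104; y_3 = 192; r_3 = 64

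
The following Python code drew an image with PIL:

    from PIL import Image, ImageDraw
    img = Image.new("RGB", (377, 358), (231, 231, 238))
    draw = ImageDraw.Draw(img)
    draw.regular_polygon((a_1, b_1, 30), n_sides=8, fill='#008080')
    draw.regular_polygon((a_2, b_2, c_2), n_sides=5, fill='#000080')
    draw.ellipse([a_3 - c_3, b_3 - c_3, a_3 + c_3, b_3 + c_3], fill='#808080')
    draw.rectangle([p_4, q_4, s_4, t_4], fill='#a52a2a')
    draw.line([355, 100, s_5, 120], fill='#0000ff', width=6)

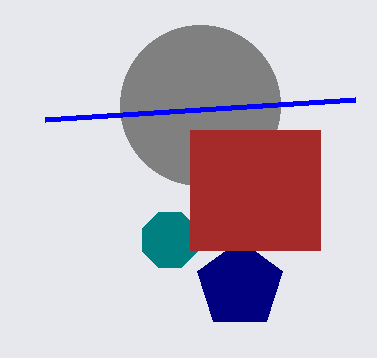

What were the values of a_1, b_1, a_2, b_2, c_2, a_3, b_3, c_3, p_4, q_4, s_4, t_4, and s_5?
a_1 = 170
b_1 = 240
a_2 = 240
b_2 = 285
c_2 = 45
a_3 = 200
b_3 = 105
c_3 = 80
p_4 = 190
q_4 = 130
s_4 = 320
t_4 = 250
s_5 = 45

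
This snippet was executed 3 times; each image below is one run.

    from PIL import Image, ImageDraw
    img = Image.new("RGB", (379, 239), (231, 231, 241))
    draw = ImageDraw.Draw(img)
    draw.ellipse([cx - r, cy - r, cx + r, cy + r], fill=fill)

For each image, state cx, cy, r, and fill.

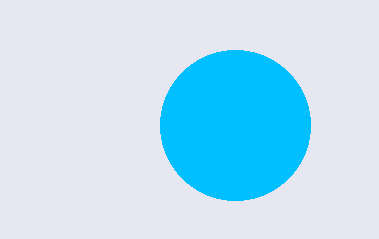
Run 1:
cx = 235, cy = 125, r = 75, fill = 'deepskyblue'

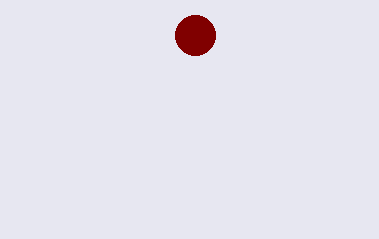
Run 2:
cx = 195; cy = 35; r = 20; fill = 'maroon'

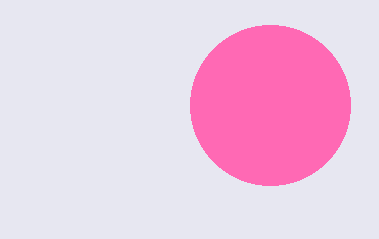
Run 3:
cx = 270
cy = 105
r = 80
fill = 'hotpink'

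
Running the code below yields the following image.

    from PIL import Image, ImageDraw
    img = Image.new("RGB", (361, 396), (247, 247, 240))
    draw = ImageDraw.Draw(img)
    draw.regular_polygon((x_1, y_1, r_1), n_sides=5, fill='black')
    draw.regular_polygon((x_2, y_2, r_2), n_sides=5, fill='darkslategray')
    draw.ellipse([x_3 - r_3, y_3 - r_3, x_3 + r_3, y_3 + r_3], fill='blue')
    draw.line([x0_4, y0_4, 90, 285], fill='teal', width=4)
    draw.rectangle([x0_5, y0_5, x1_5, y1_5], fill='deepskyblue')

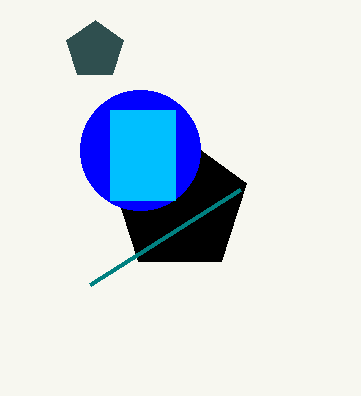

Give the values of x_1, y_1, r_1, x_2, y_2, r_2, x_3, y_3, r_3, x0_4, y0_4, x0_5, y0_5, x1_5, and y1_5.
x_1 = 180; y_1 = 205; r_1 = 70; x_2 = 95; y_2 = 50; r_2 = 30; x_3 = 140; y_3 = 150; r_3 = 60; x0_4 = 240; y0_4 = 190; x0_5 = 110; y0_5 = 110; x1_5 = 175; y1_5 = 200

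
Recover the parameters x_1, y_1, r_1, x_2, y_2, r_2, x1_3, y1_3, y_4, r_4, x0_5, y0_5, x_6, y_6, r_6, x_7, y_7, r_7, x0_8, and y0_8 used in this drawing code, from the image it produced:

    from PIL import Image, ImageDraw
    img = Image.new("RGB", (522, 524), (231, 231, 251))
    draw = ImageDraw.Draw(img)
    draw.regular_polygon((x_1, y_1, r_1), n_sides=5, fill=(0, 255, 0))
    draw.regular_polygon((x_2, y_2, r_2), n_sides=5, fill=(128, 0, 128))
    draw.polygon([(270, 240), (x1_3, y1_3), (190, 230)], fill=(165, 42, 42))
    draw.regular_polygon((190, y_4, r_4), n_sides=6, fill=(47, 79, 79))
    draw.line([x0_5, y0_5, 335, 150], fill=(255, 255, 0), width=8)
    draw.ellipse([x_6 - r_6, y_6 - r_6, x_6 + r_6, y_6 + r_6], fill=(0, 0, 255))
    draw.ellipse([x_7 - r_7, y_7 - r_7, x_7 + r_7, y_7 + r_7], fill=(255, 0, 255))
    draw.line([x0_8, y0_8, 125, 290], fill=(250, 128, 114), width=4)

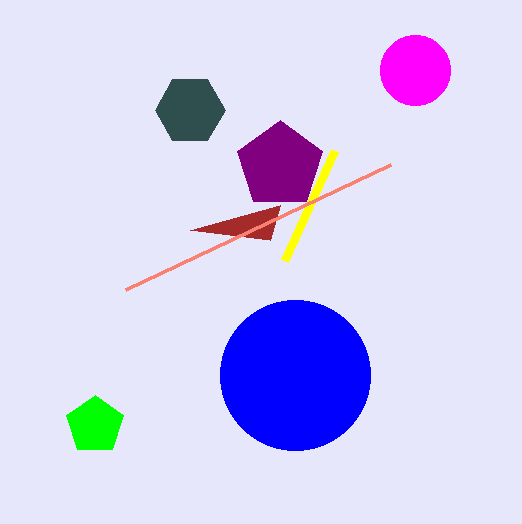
x_1 = 95
y_1 = 425
r_1 = 30
x_2 = 280
y_2 = 165
r_2 = 45
x1_3 = 280
y1_3 = 205
y_4 = 110
r_4 = 35
x0_5 = 285
y0_5 = 260
x_6 = 295
y_6 = 375
r_6 = 75
x_7 = 415
y_7 = 70
r_7 = 35
x0_8 = 390
y0_8 = 165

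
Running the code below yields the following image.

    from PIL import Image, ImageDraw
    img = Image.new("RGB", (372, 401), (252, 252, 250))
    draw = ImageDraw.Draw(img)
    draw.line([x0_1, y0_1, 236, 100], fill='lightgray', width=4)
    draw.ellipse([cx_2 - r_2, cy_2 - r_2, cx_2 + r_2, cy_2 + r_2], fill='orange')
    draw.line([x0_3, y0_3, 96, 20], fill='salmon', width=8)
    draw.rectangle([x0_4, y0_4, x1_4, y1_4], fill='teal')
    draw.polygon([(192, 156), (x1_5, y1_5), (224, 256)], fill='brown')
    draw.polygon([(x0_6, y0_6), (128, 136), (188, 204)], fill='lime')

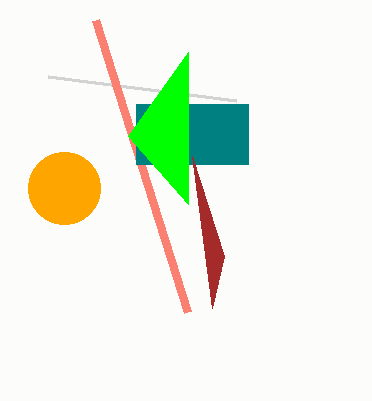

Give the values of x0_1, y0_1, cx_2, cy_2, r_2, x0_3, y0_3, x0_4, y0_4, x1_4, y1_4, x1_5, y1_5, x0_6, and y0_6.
x0_1 = 48
y0_1 = 76
cx_2 = 64
cy_2 = 188
r_2 = 36
x0_3 = 188
y0_3 = 312
x0_4 = 136
y0_4 = 104
x1_4 = 248
y1_4 = 164
x1_5 = 212
y1_5 = 308
x0_6 = 188
y0_6 = 52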